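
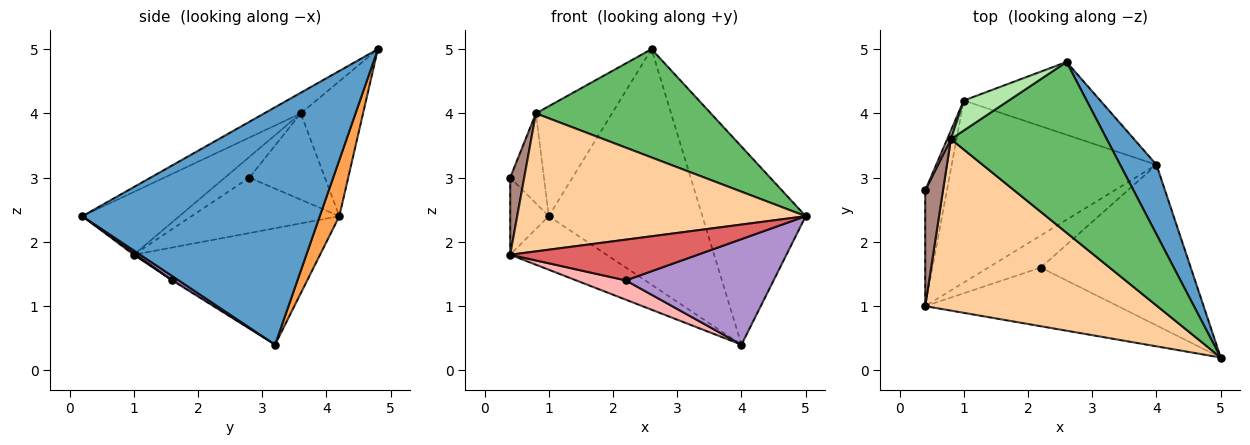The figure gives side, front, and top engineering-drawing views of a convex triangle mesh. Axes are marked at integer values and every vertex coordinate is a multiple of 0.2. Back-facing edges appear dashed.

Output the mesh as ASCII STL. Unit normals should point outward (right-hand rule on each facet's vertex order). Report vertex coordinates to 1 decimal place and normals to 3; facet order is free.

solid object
 facet normal 0.908 0.395 0.139
  outer loop
   vertex 4.0 3.2 0.4
   vertex 2.6 4.8 5.0
   vertex 5.0 0.2 2.4
  endloop
 endfacet
 facet normal -0.479 0.248 -0.842
  outer loop
   vertex 1.0 4.2 2.4
   vertex 4.0 3.2 0.4
   vertex 0.4 1.0 1.8
  endloop
 endfacet
 facet normal 0.121 0.948 -0.293
  outer loop
   vertex 1.0 4.2 2.4
   vertex 2.6 4.8 5.0
   vertex 4.0 3.2 0.4
  endloop
 endfacet
 facet normal -0.206 -0.613 0.762
  outer loop
   vertex 0.8 3.6 4.0
   vertex 0.4 1.0 1.8
   vertex 5.0 0.2 2.4
  endloop
 endfacet
 facet normal -0.111 -0.532 0.839
  outer loop
   vertex 0.8 3.6 4.0
   vertex 5.0 0.2 2.4
   vertex 2.6 4.8 5.0
  endloop
 endfacet
 facet normal -0.620 0.757 0.207
  outer loop
   vertex 0.8 3.6 4.0
   vertex 2.6 4.8 5.0
   vertex 1.0 4.2 2.4
  endloop
 endfacet
 facet normal 0.008 -0.571 -0.821
  outer loop
   vertex 2.2 1.6 1.4
   vertex 5.0 0.2 2.4
   vertex 0.4 1.0 1.8
  endloop
 endfacet
 facet normal -0.019 -0.514 -0.857
  outer loop
   vertex 2.2 1.6 1.4
   vertex 0.4 1.0 1.8
   vertex 4.0 3.2 0.4
  endloop
 endfacet
 facet normal 0.024 -0.549 -0.835
  outer loop
   vertex 2.2 1.6 1.4
   vertex 4.0 3.2 0.4
   vertex 5.0 0.2 2.4
  endloop
 endfacet
 facet normal -0.905 0.236 -0.354
  outer loop
   vertex 0.4 2.8 3.0
   vertex 1.0 4.2 2.4
   vertex 0.4 1.0 1.8
  endloop
 endfacet
 facet normal -0.697 -0.398 0.597
  outer loop
   vertex 0.4 2.8 3.0
   vertex 0.4 1.0 1.8
   vertex 0.8 3.6 4.0
  endloop
 endfacet
 facet normal -0.912 0.408 0.039
  outer loop
   vertex 0.4 2.8 3.0
   vertex 0.8 3.6 4.0
   vertex 1.0 4.2 2.4
  endloop
 endfacet
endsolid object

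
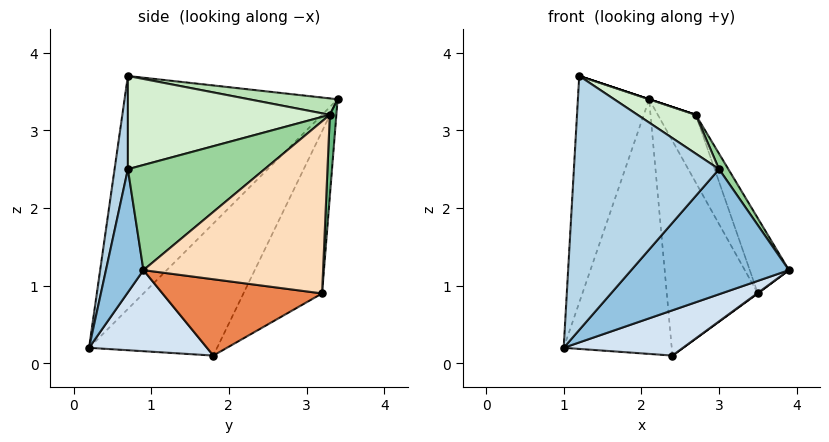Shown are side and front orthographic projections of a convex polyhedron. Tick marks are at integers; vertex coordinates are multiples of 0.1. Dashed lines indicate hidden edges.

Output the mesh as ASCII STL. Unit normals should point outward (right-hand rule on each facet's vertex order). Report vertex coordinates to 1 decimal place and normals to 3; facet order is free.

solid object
 facet normal -0.948 0.317 0.009
  outer loop
   vertex 1.2 0.7 3.7
   vertex 2.1 3.4 3.4
   vertex 1.0 0.2 0.2
  endloop
 endfacet
 facet normal 0.231 -0.973 0.010
  outer loop
   vertex 3.0 0.7 2.5
   vertex 1.0 0.2 0.2
   vertex 3.9 0.9 1.2
  endloop
 endfacet
 facet normal 0.091 -0.987 0.136
  outer loop
   vertex 3.0 0.7 2.5
   vertex 1.2 0.7 3.7
   vertex 1.0 0.2 0.2
  endloop
 endfacet
 facet normal 0.383 -0.387 -0.839
  outer loop
   vertex 2.4 1.8 0.1
   vertex 3.9 0.9 1.2
   vertex 1.0 0.2 0.2
  endloop
 endfacet
 facet normal 0.590 -0.003 -0.807
  outer loop
   vertex 2.4 1.8 0.1
   vertex 3.5 3.2 0.9
   vertex 3.9 0.9 1.2
  endloop
 endfacet
 facet normal -0.714 0.602 -0.357
  outer loop
   vertex 2.4 1.8 0.1
   vertex 1.0 0.2 0.2
   vertex 2.1 3.4 3.4
  endloop
 endfacet
 facet normal -0.601 0.696 -0.392
  outer loop
   vertex 2.4 1.8 0.1
   vertex 2.1 3.4 3.4
   vertex 3.5 3.2 0.9
  endloop
 endfacet
 facet normal 0.928 0.202 0.314
  outer loop
   vertex 2.7 3.3 3.2
   vertex 3.9 0.9 1.2
   vertex 3.5 3.2 0.9
  endloop
 endfacet
 facet normal 0.170 0.985 0.016
  outer loop
   vertex 2.7 3.3 3.2
   vertex 3.5 3.2 0.9
   vertex 2.1 3.4 3.4
  endloop
 endfacet
 facet normal 0.825 -0.056 0.562
  outer loop
   vertex 2.7 3.3 3.2
   vertex 3.0 0.7 2.5
   vertex 3.9 0.9 1.2
  endloop
 endfacet
 facet normal 0.316 0.000 0.949
  outer loop
   vertex 2.7 3.3 3.2
   vertex 2.1 3.4 3.4
   vertex 1.2 0.7 3.7
  endloop
 endfacet
 facet normal 0.548 -0.158 0.822
  outer loop
   vertex 2.7 3.3 3.2
   vertex 1.2 0.7 3.7
   vertex 3.0 0.7 2.5
  endloop
 endfacet
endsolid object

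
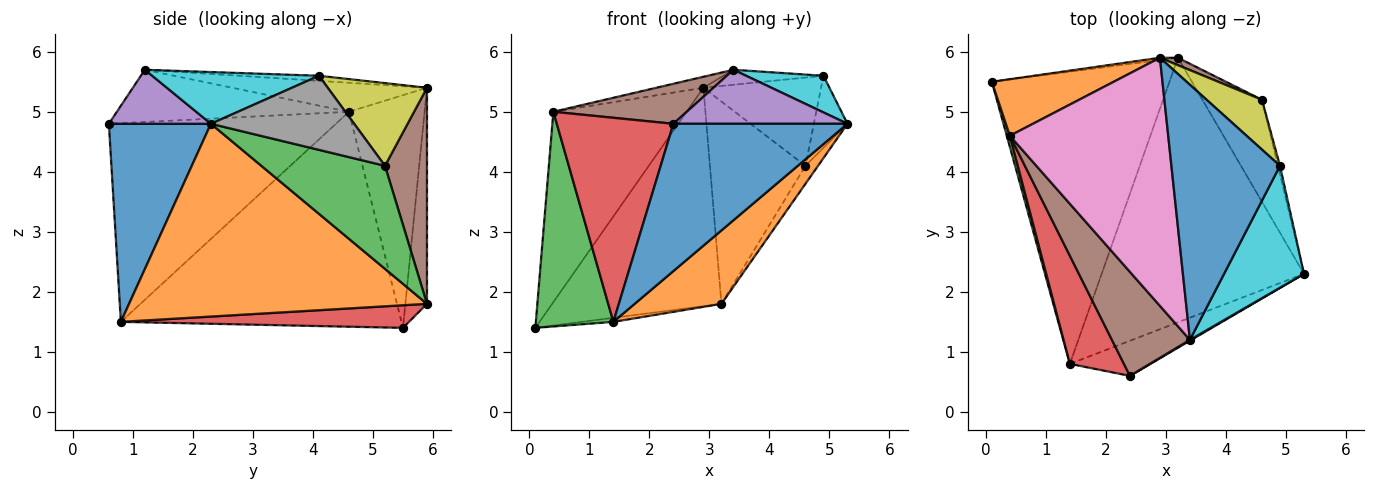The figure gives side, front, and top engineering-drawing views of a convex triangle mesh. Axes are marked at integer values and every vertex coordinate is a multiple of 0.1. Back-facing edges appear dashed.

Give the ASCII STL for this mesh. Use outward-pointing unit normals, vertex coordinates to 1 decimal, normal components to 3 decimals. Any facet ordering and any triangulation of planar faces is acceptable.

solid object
 facet normal 0.495 -0.845 -0.201
  outer loop
   vertex 1.4 0.8 1.5
   vertex 5.3 2.3 4.8
   vertex 2.4 0.6 4.8
  endloop
 endfacet
 facet normal -0.478 0.842 0.250
  outer loop
   vertex 0.4 4.6 5.0
   vertex 2.9 5.9 5.4
   vertex 0.1 5.5 1.4
  endloop
 endfacet
 facet normal -0.964 -0.266 0.014
  outer loop
   vertex 0.4 4.6 5.0
   vertex 0.1 5.5 1.4
   vertex 1.4 0.8 1.5
  endloop
 endfacet
 facet normal -0.865 -0.444 0.235
  outer loop
   vertex 0.4 4.6 5.0
   vertex 1.4 0.8 1.5
   vertex 2.4 0.6 4.8
  endloop
 endfacet
 facet normal 0.506 -0.863 0.013
  outer loop
   vertex 3.4 1.2 5.7
   vertex 2.4 0.6 4.8
   vertex 5.3 2.3 4.8
  endloop
 endfacet
 facet normal -0.530 -0.304 0.792
  outer loop
   vertex 3.4 1.2 5.7
   vertex 0.4 4.6 5.0
   vertex 2.4 0.6 4.8
  endloop
 endfacet
 facet normal -0.180 0.044 0.983
  outer loop
   vertex 3.4 1.2 5.7
   vertex 2.9 5.9 5.4
   vertex 0.4 4.6 5.0
  endloop
 endfacet
 facet normal 0.973 0.228 -0.027
  outer loop
   vertex 4.9 4.1 5.6
   vertex 5.3 2.3 4.8
   vertex 4.6 5.2 4.1
  endloop
 endfacet
 facet normal 0.592 0.702 0.396
  outer loop
   vertex 4.9 4.1 5.6
   vertex 4.6 5.2 4.1
   vertex 2.9 5.9 5.4
  endloop
 endfacet
 facet normal 0.527 -0.245 0.814
  outer loop
   vertex 4.9 4.1 5.6
   vertex 3.4 1.2 5.7
   vertex 5.3 2.3 4.8
  endloop
 endfacet
 facet normal -0.047 0.059 0.997
  outer loop
   vertex 4.9 4.1 5.6
   vertex 2.9 5.9 5.4
   vertex 3.4 1.2 5.7
  endloop
 endfacet
 facet normal 0.676 -0.197 -0.710
  outer loop
   vertex 3.2 5.9 1.8
   vertex 5.3 2.3 4.8
   vertex 1.4 0.8 1.5
  endloop
 endfacet
 facet normal 0.863 0.088 -0.498
  outer loop
   vertex 3.2 5.9 1.8
   vertex 4.6 5.2 4.1
   vertex 5.3 2.3 4.8
  endloop
 endfacet
 facet normal 0.126 0.014 -0.992
  outer loop
   vertex 3.2 5.9 1.8
   vertex 1.4 0.8 1.5
   vertex 0.1 5.5 1.4
  endloop
 endfacet
 facet normal -0.127 0.992 -0.011
  outer loop
   vertex 3.2 5.9 1.8
   vertex 0.1 5.5 1.4
   vertex 2.9 5.9 5.4
  endloop
 endfacet
 facet normal 0.402 0.915 0.034
  outer loop
   vertex 3.2 5.9 1.8
   vertex 2.9 5.9 5.4
   vertex 4.6 5.2 4.1
  endloop
 endfacet
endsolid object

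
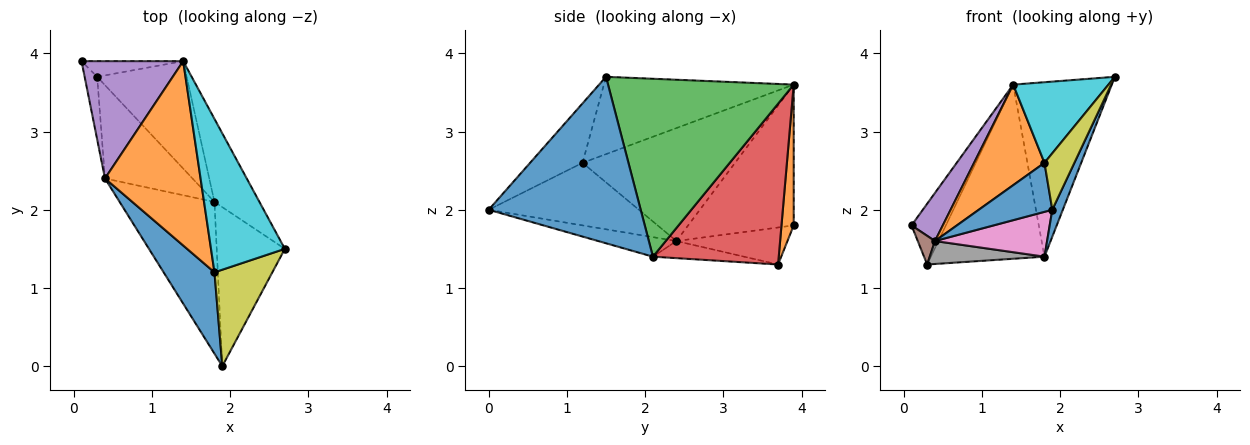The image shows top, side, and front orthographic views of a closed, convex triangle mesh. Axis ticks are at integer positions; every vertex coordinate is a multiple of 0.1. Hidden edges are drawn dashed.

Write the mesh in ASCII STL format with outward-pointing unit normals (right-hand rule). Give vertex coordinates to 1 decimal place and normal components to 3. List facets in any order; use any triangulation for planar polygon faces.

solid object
 facet normal 0.924 -0.064 -0.378
  outer loop
   vertex 1.8 2.1 1.4
   vertex 2.7 1.5 3.7
   vertex 1.9 0.0 2.0
  endloop
 endfacet
 facet normal 0.326 0.915 -0.236
  outer loop
   vertex 1.4 3.9 3.6
   vertex 0.3 3.7 1.3
   vertex 0.1 3.9 1.8
  endloop
 endfacet
 facet normal 0.862 0.458 -0.218
  outer loop
   vertex 1.4 3.9 3.6
   vertex 2.7 1.5 3.7
   vertex 1.8 2.1 1.4
  endloop
 endfacet
 facet normal 0.686 0.619 -0.382
  outer loop
   vertex 1.4 3.9 3.6
   vertex 1.8 2.1 1.4
   vertex 0.3 3.7 1.3
  endloop
 endfacet
 facet normal -0.788 -0.234 0.569
  outer loop
   vertex 0.4 2.4 1.6
   vertex 1.4 3.9 3.6
   vertex 0.1 3.9 1.8
  endloop
 endfacet
 facet normal -0.937 -0.145 -0.317
  outer loop
   vertex 0.4 2.4 1.6
   vertex 0.1 3.9 1.8
   vertex 0.3 3.7 1.3
  endloop
 endfacet
 facet normal -0.194 -0.278 -0.941
  outer loop
   vertex 0.4 2.4 1.6
   vertex 1.8 2.1 1.4
   vertex 1.9 0.0 2.0
  endloop
 endfacet
 facet normal -0.187 -0.235 -0.954
  outer loop
   vertex 0.4 2.4 1.6
   vertex 0.3 3.7 1.3
   vertex 1.8 2.1 1.4
  endloop
 endfacet
 facet normal -0.663 -0.378 0.646
  outer loop
   vertex 1.8 1.2 2.6
   vertex 1.9 0.0 2.0
   vertex 2.7 1.5 3.7
  endloop
 endfacet
 facet normal -0.680 -0.341 0.649
  outer loop
   vertex 1.8 1.2 2.6
   vertex 2.7 1.5 3.7
   vertex 1.4 3.9 3.6
  endloop
 endfacet
 facet normal -0.726 -0.355 0.589
  outer loop
   vertex 1.8 1.2 2.6
   vertex 0.4 2.4 1.6
   vertex 1.9 0.0 2.0
  endloop
 endfacet
 facet normal -0.720 -0.332 0.609
  outer loop
   vertex 1.8 1.2 2.6
   vertex 1.4 3.9 3.6
   vertex 0.4 2.4 1.6
  endloop
 endfacet
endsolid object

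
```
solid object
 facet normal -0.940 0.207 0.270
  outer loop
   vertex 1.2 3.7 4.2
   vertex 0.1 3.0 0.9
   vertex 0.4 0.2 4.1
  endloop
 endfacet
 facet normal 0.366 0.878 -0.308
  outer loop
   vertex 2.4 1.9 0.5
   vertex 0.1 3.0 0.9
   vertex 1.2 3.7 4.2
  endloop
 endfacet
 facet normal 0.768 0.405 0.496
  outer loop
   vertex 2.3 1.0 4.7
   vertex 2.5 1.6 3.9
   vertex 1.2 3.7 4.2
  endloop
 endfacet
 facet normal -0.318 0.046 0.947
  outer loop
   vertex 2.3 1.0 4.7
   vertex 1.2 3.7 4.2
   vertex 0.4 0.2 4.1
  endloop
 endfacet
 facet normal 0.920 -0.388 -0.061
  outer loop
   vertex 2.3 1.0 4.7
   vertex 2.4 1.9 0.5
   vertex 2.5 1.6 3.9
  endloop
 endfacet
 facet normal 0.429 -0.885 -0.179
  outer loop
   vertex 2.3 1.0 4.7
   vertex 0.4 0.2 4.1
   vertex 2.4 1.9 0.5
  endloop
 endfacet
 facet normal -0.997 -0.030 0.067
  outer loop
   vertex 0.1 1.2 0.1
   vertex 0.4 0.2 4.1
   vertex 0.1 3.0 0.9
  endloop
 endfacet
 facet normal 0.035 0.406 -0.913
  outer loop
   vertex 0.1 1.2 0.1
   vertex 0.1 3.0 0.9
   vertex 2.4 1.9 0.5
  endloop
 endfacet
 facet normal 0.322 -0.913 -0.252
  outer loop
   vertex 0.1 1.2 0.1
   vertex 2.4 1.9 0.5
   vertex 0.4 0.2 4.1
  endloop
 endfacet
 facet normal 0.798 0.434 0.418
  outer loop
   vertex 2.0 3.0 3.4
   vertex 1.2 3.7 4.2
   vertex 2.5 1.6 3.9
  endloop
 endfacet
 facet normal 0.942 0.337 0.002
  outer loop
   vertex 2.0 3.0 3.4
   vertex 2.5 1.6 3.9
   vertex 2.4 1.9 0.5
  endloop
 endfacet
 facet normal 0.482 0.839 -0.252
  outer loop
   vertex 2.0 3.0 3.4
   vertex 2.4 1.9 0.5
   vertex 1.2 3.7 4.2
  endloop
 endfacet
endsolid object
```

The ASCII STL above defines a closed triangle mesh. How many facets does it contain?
12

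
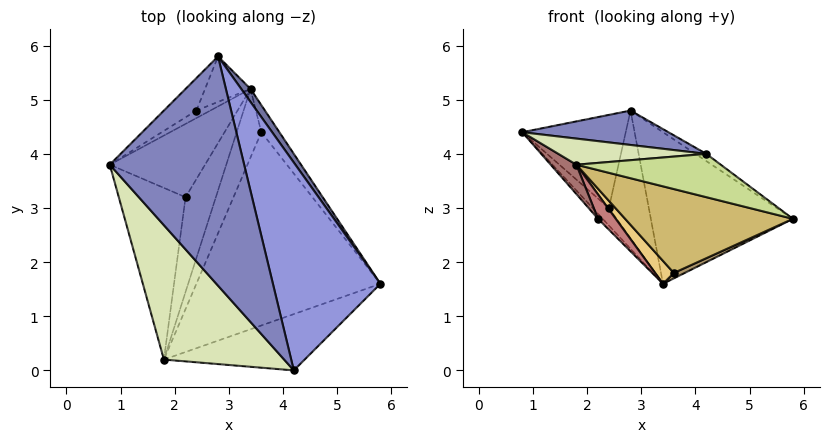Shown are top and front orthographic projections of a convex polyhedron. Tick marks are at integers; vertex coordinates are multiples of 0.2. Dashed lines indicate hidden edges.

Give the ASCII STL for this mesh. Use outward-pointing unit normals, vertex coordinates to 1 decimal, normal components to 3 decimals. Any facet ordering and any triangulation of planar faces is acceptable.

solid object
 facet normal 0.824 0.565 0.048
  outer loop
   vertex 3.4 5.2 1.6
   vertex 2.8 5.8 4.8
   vertex 5.8 1.6 2.8
  endloop
 endfacet
 facet normal -0.049 -0.148 0.988
  outer loop
   vertex 4.2 0.0 4.0
   vertex 2.8 5.8 4.8
   vertex 0.8 3.8 4.4
  endloop
 endfacet
 facet normal 0.582 0.028 0.813
  outer loop
   vertex 4.2 0.0 4.0
   vertex 5.8 1.6 2.8
   vertex 2.8 5.8 4.8
  endloop
 endfacet
 facet normal -0.660 0.709 -0.247
  outer loop
   vertex 2.4 4.8 3.0
   vertex 0.8 3.8 4.4
   vertex 2.8 5.8 4.8
  endloop
 endfacet
 facet normal -0.677 0.677 -0.290
  outer loop
   vertex 2.4 4.8 3.0
   vertex 3.4 5.2 1.6
   vertex 0.8 3.8 4.4
  endloop
 endfacet
 facet normal -0.646 0.719 -0.256
  outer loop
   vertex 2.4 4.8 3.0
   vertex 2.8 5.8 4.8
   vertex 3.4 5.2 1.6
  endloop
 endfacet
 facet normal 0.015 -0.610 -0.793
  outer loop
   vertex 1.8 0.2 3.8
   vertex 5.8 1.6 2.8
   vertex 4.2 0.0 4.0
  endloop
 endfacet
 facet normal -0.097 -0.190 0.977
  outer loop
   vertex 1.8 0.2 3.8
   vertex 4.2 0.0 4.0
   vertex 0.8 3.8 4.4
  endloop
 endfacet
 facet normal 0.192 -0.192 -0.962
  outer loop
   vertex 3.6 4.4 1.8
   vertex 3.4 5.2 1.6
   vertex 5.8 1.6 2.8
  endloop
 endfacet
 facet normal -0.090 -0.397 -0.914
  outer loop
   vertex 3.6 4.4 1.8
   vertex 5.8 1.6 2.8
   vertex 1.8 0.2 3.8
  endloop
 endfacet
 facet normal -0.302 -0.302 -0.905
  outer loop
   vertex 3.6 4.4 1.8
   vertex 1.8 0.2 3.8
   vertex 3.4 5.2 1.6
  endloop
 endfacet
 facet normal -0.743 0.046 -0.667
  outer loop
   vertex 2.2 3.2 2.8
   vertex 0.8 3.8 4.4
   vertex 3.4 5.2 1.6
  endloop
 endfacet
 facet normal -0.768 -0.108 -0.631
  outer loop
   vertex 2.2 3.2 2.8
   vertex 1.8 0.2 3.8
   vertex 0.8 3.8 4.4
  endloop
 endfacet
 facet normal -0.484 -0.218 -0.847
  outer loop
   vertex 2.2 3.2 2.8
   vertex 3.4 5.2 1.6
   vertex 1.8 0.2 3.8
  endloop
 endfacet
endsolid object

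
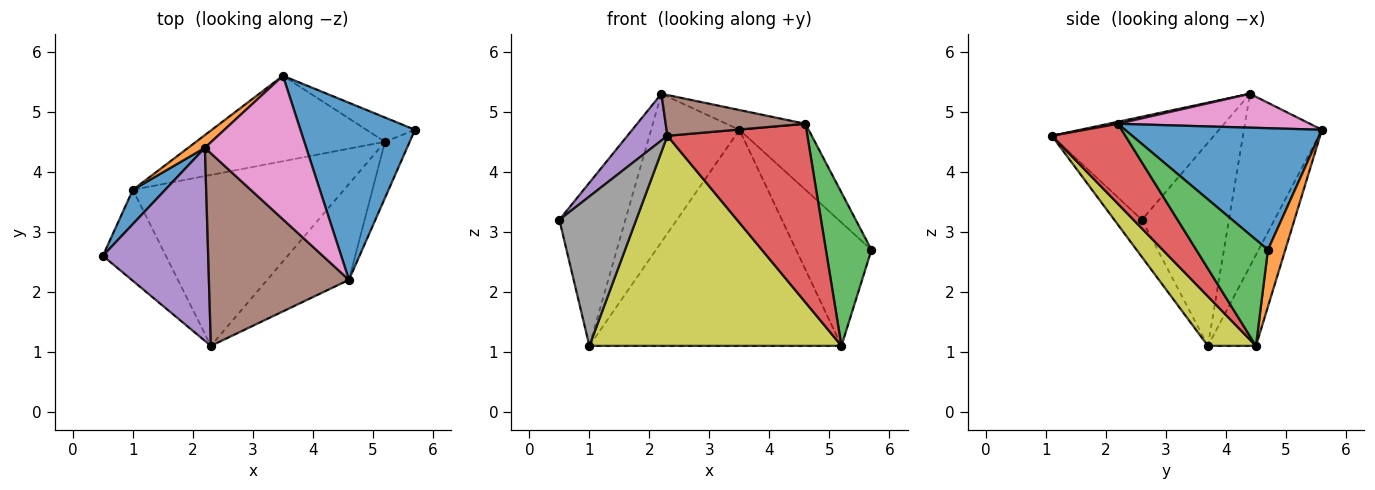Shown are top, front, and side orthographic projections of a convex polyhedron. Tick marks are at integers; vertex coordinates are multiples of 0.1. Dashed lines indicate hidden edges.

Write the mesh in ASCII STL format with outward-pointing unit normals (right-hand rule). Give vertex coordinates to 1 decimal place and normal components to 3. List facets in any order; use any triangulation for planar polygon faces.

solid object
 facet normal 0.705 0.248 0.664
  outer loop
   vertex 4.6 2.2 4.8
   vertex 5.7 4.7 2.7
   vertex 3.5 5.6 4.7
  endloop
 endfacet
 facet normal 0.220 0.957 -0.188
  outer loop
   vertex 5.2 4.5 1.1
   vertex 3.5 5.6 4.7
   vertex 5.7 4.7 2.7
  endloop
 endfacet
 facet normal 0.828 -0.526 -0.193
  outer loop
   vertex 5.2 4.5 1.1
   vertex 5.7 4.7 2.7
   vertex 4.6 2.2 4.8
  endloop
 endfacet
 facet normal 0.420 -0.800 -0.429
  outer loop
   vertex 5.2 4.5 1.1
   vertex 4.6 2.2 4.8
   vertex 2.3 1.1 4.6
  endloop
 endfacet
 facet normal -0.689 -0.170 0.704
  outer loop
   vertex 2.2 4.4 5.3
   vertex 0.5 2.6 3.2
   vertex 2.3 1.1 4.6
  endloop
 endfacet
 facet normal 0.014 -0.207 0.978
  outer loop
   vertex 2.2 4.4 5.3
   vertex 2.3 1.1 4.6
   vertex 4.6 2.2 4.8
  endloop
 endfacet
 facet normal 0.315 0.129 0.940
  outer loop
   vertex 2.2 4.4 5.3
   vertex 4.6 2.2 4.8
   vertex 3.5 5.6 4.7
  endloop
 endfacet
 facet normal -0.293 -0.816 -0.497
  outer loop
   vertex 1.0 3.7 1.1
   vertex 2.3 1.1 4.6
   vertex 0.5 2.6 3.2
  endloop
 endfacet
 facet normal 0.146 -0.767 -0.624
  outer loop
   vertex 1.0 3.7 1.1
   vertex 5.2 4.5 1.1
   vertex 2.3 1.1 4.6
  endloop
 endfacet
 facet normal -0.174 0.916 -0.362
  outer loop
   vertex 1.0 3.7 1.1
   vertex 3.5 5.6 4.7
   vertex 5.2 4.5 1.1
  endloop
 endfacet
 facet normal -0.790 0.600 0.126
  outer loop
   vertex 1.0 3.7 1.1
   vertex 0.5 2.6 3.2
   vertex 2.2 4.4 5.3
  endloop
 endfacet
 facet normal -0.661 0.748 0.064
  outer loop
   vertex 1.0 3.7 1.1
   vertex 2.2 4.4 5.3
   vertex 3.5 5.6 4.7
  endloop
 endfacet
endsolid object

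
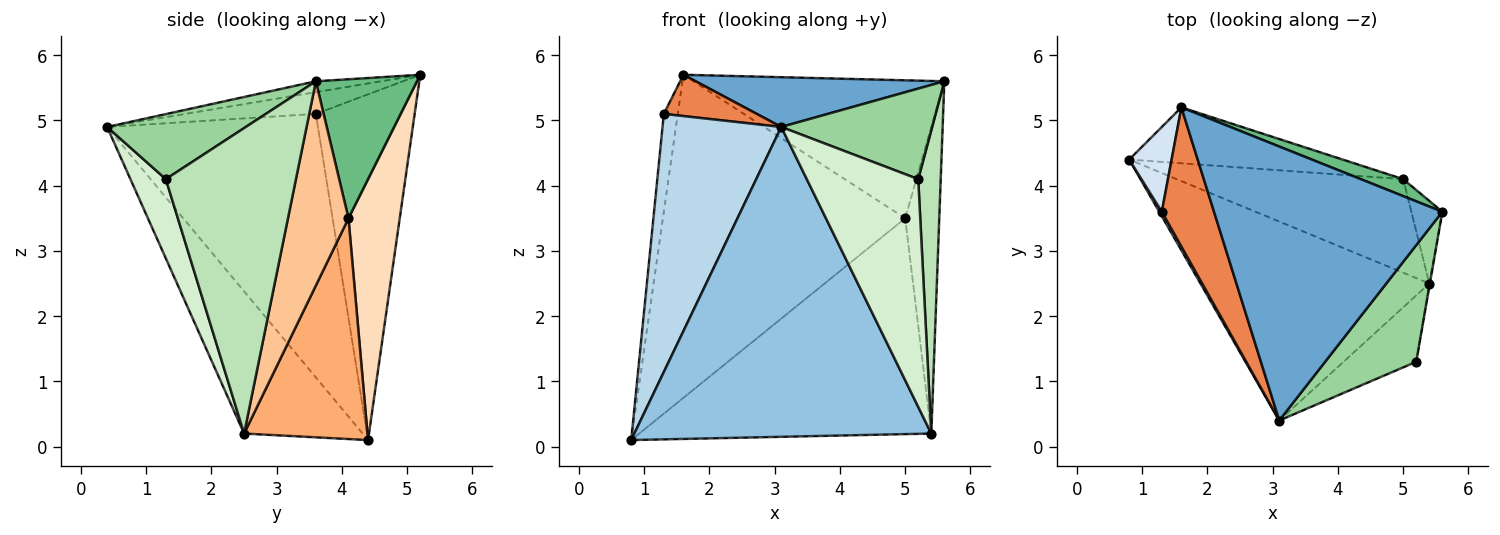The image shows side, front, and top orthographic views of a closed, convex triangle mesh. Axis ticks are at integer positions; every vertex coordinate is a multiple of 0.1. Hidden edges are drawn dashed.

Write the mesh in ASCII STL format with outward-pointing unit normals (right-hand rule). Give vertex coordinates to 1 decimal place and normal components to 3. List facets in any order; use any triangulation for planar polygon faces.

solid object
 facet normal -0.047 -0.178 0.983
  outer loop
   vertex 1.6 5.2 5.7
   vertex 3.1 0.4 4.9
   vertex 5.6 3.6 5.6
  endloop
 endfacet
 facet normal -0.318 -0.798 -0.512
  outer loop
   vertex 5.4 2.5 0.2
   vertex 3.1 0.4 4.9
   vertex 0.8 4.4 0.1
  endloop
 endfacet
 facet normal -0.871 -0.491 0.009
  outer loop
   vertex 1.3 3.6 5.1
   vertex 0.8 4.4 0.1
   vertex 3.1 0.4 4.9
  endloop
 endfacet
 facet normal -0.983 0.139 0.121
  outer loop
   vertex 1.3 3.6 5.1
   vertex 1.6 5.2 5.7
   vertex 0.8 4.4 0.1
  endloop
 endfacet
 facet normal -0.371 -0.264 0.890
  outer loop
   vertex 1.3 3.6 5.1
   vertex 3.1 0.4 4.9
   vertex 1.6 5.2 5.7
  endloop
 endfacet
 facet normal 0.361 0.855 -0.371
  outer loop
   vertex 5.0 4.1 3.5
   vertex 5.4 2.5 0.2
   vertex 0.8 4.4 0.1
  endloop
 endfacet
 facet normal 0.864 0.486 -0.131
  outer loop
   vertex 5.0 4.1 3.5
   vertex 5.6 3.6 5.6
   vertex 5.4 2.5 0.2
  endloop
 endfacet
 facet normal 0.204 0.965 -0.167
  outer loop
   vertex 5.0 4.1 3.5
   vertex 0.8 4.4 0.1
   vertex 1.6 5.2 5.7
  endloop
 endfacet
 facet normal 0.371 0.922 0.113
  outer loop
   vertex 5.0 4.1 3.5
   vertex 1.6 5.2 5.7
   vertex 5.6 3.6 5.6
  endloop
 endfacet
 facet normal 0.491 -0.534 0.688
  outer loop
   vertex 5.2 1.3 4.1
   vertex 5.6 3.6 5.6
   vertex 3.1 0.4 4.9
  endloop
 endfacet
 facet normal 0.985 -0.170 -0.002
  outer loop
   vertex 5.2 1.3 4.1
   vertex 5.4 2.5 0.2
   vertex 5.6 3.6 5.6
  endloop
 endfacet
 facet normal 0.292 -0.918 -0.268
  outer loop
   vertex 5.2 1.3 4.1
   vertex 3.1 0.4 4.9
   vertex 5.4 2.5 0.2
  endloop
 endfacet
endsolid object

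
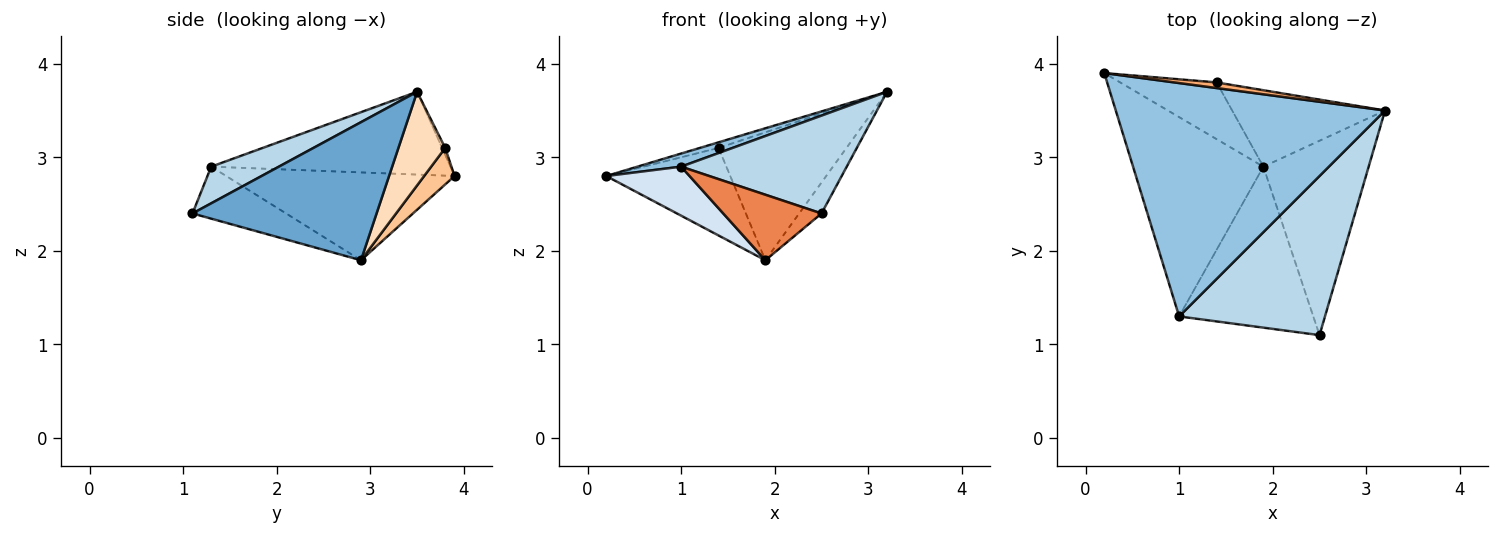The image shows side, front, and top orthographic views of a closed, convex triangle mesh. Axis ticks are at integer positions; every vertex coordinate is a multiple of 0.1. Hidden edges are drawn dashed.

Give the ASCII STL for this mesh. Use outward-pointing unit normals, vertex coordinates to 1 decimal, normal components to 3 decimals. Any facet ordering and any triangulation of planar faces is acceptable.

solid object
 facet normal 0.791 0.096 -0.604
  outer loop
   vertex 1.9 2.9 1.9
   vertex 3.2 3.5 3.7
   vertex 2.5 1.1 2.4
  endloop
 endfacet
 facet normal -0.293 -0.054 0.954
  outer loop
   vertex 1.0 1.3 2.9
   vertex 3.2 3.5 3.7
   vertex 0.2 3.9 2.8
  endloop
 endfacet
 facet normal 0.209 -0.512 0.833
  outer loop
   vertex 1.0 1.3 2.9
   vertex 2.5 1.1 2.4
   vertex 3.2 3.5 3.7
  endloop
 endfacet
 facet normal -0.548 -0.200 -0.813
  outer loop
   vertex 1.0 1.3 2.9
   vertex 0.2 3.9 2.8
   vertex 1.9 2.9 1.9
  endloop
 endfacet
 facet normal -0.338 -0.355 -0.872
  outer loop
   vertex 1.0 1.3 2.9
   vertex 1.9 2.9 1.9
   vertex 2.5 1.1 2.4
  endloop
 endfacet
 facet normal -0.117 0.702 0.702
  outer loop
   vertex 1.4 3.8 3.1
   vertex 0.2 3.9 2.8
   vertex 3.2 3.5 3.7
  endloop
 endfacet
 facet normal 0.202 0.822 -0.533
  outer loop
   vertex 1.4 3.8 3.1
   vertex 1.9 2.9 1.9
   vertex 0.2 3.9 2.8
  endloop
 endfacet
 facet normal 0.300 0.819 -0.489
  outer loop
   vertex 1.4 3.8 3.1
   vertex 3.2 3.5 3.7
   vertex 1.9 2.9 1.9
  endloop
 endfacet
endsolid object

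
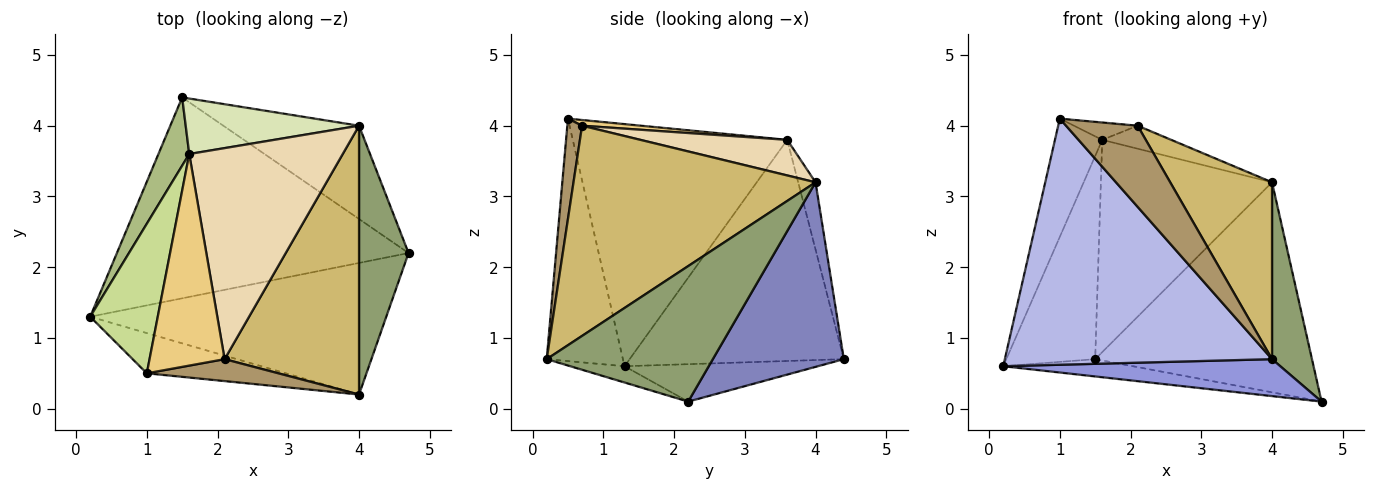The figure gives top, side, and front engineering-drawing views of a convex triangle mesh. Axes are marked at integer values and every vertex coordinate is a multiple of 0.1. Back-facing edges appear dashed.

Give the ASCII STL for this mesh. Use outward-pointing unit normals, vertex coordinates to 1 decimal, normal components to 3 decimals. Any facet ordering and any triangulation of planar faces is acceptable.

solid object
 facet normal -0.127 0.085 -0.988
  outer loop
   vertex 1.5 4.4 0.7
   vertex 4.7 2.2 0.1
   vertex 0.2 1.3 0.6
  endloop
 endfacet
 facet normal 0.483 0.800 -0.355
  outer loop
   vertex 4.0 4.0 3.2
   vertex 4.7 2.2 0.1
   vertex 1.5 4.4 0.7
  endloop
 endfacet
 facet normal -0.053 -0.270 -0.961
  outer loop
   vertex 4.0 0.2 0.7
   vertex 0.2 1.3 0.6
   vertex 4.7 2.2 0.1
  endloop
 endfacet
 facet normal -0.271 -0.950 -0.155
  outer loop
   vertex 4.0 0.2 0.7
   vertex 1.0 0.5 4.1
   vertex 0.2 1.3 0.6
  endloop
 endfacet
 facet normal 0.916 -0.220 0.335
  outer loop
   vertex 4.0 0.2 0.7
   vertex 4.7 2.2 0.1
   vertex 4.0 4.0 3.2
  endloop
 endfacet
 facet normal -0.916 0.380 0.128
  outer loop
   vertex 1.6 3.6 3.8
   vertex 1.5 4.4 0.7
   vertex 0.2 1.3 0.6
  endloop
 endfacet
 facet normal -0.942 0.208 0.263
  outer loop
   vertex 1.6 3.6 3.8
   vertex 0.2 1.3 0.6
   vertex 1.0 0.5 4.1
  endloop
 endfacet
 facet normal -0.098 0.963 0.252
  outer loop
   vertex 1.6 3.6 3.8
   vertex 4.0 4.0 3.2
   vertex 1.5 4.4 0.7
  endloop
 endfacet
 facet normal 0.195 -0.947 0.256
  outer loop
   vertex 2.1 0.7 4.0
   vertex 1.0 0.5 4.1
   vertex 4.0 0.2 0.7
  endloop
 endfacet
 facet normal 0.794 -0.334 0.508
  outer loop
   vertex 2.1 0.7 4.0
   vertex 4.0 0.2 0.7
   vertex 4.0 4.0 3.2
  endloop
 endfacet
 facet normal 0.076 0.082 0.994
  outer loop
   vertex 2.1 0.7 4.0
   vertex 1.6 3.6 3.8
   vertex 1.0 0.5 4.1
  endloop
 endfacet
 facet normal 0.225 0.106 0.969
  outer loop
   vertex 2.1 0.7 4.0
   vertex 4.0 4.0 3.2
   vertex 1.6 3.6 3.8
  endloop
 endfacet
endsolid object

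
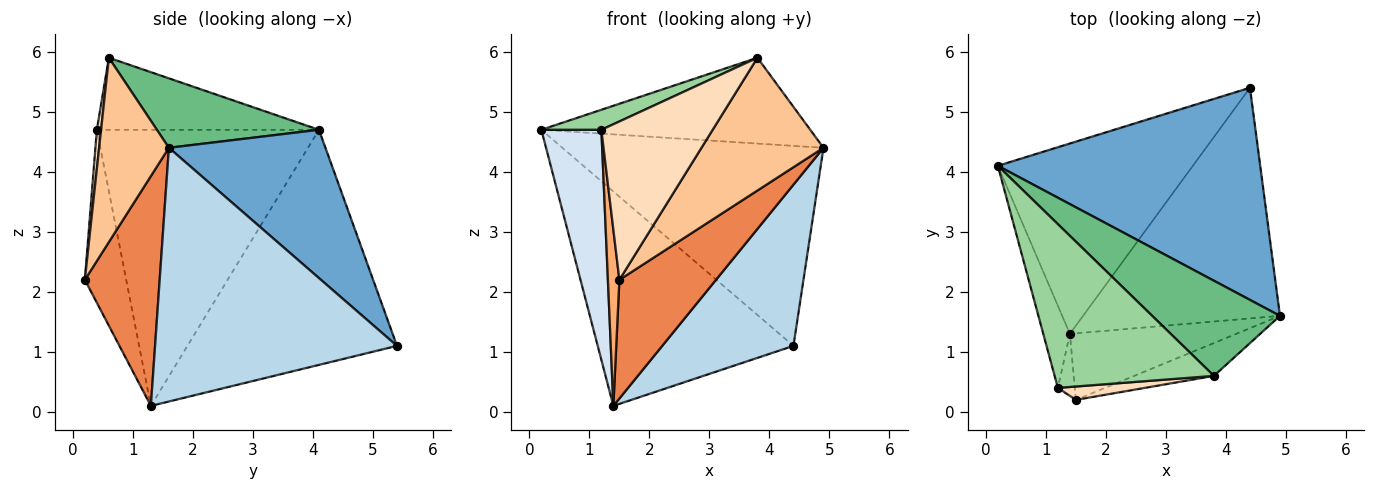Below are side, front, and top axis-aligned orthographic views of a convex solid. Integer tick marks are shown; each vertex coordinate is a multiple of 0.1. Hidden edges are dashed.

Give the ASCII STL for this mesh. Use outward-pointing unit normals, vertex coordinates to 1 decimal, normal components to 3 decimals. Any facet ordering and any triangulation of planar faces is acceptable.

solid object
 facet normal 0.380 0.634 0.673
  outer loop
   vertex 4.4 5.4 1.1
   vertex 0.2 4.1 4.7
   vertex 4.9 1.6 4.4
  endloop
 endfacet
 facet normal -0.625 0.584 -0.518
  outer loop
   vertex 1.4 1.3 0.1
   vertex 0.2 4.1 4.7
   vertex 4.4 5.4 1.1
  endloop
 endfacet
 facet normal 0.726 -0.394 -0.564
  outer loop
   vertex 1.4 1.3 0.1
   vertex 4.4 5.4 1.1
   vertex 4.9 1.6 4.4
  endloop
 endfacet
 facet normal -0.961 -0.260 -0.093
  outer loop
   vertex 1.2 0.4 4.7
   vertex 0.2 4.1 4.7
   vertex 1.4 1.3 0.1
  endloop
 endfacet
 facet normal 0.560 -0.723 -0.405
  outer loop
   vertex 1.5 0.2 2.2
   vertex 1.4 1.3 0.1
   vertex 4.9 1.6 4.4
  endloop
 endfacet
 facet normal -0.959 -0.266 -0.094
  outer loop
   vertex 1.5 0.2 2.2
   vertex 1.2 0.4 4.7
   vertex 1.4 1.3 0.1
  endloop
 endfacet
 facet normal 0.485 -0.849 -0.210
  outer loop
   vertex 3.8 0.6 5.9
   vertex 1.5 0.2 2.2
   vertex 4.9 1.6 4.4
  endloop
 endfacet
 facet normal 0.038 -0.996 0.084
  outer loop
   vertex 3.8 0.6 5.9
   vertex 1.2 0.4 4.7
   vertex 1.5 0.2 2.2
  endloop
 endfacet
 facet normal 0.374 0.621 0.689
  outer loop
   vertex 3.8 0.6 5.9
   vertex 4.9 1.6 4.4
   vertex 0.2 4.1 4.7
  endloop
 endfacet
 facet normal -0.409 -0.111 0.906
  outer loop
   vertex 3.8 0.6 5.9
   vertex 0.2 4.1 4.7
   vertex 1.2 0.4 4.7
  endloop
 endfacet
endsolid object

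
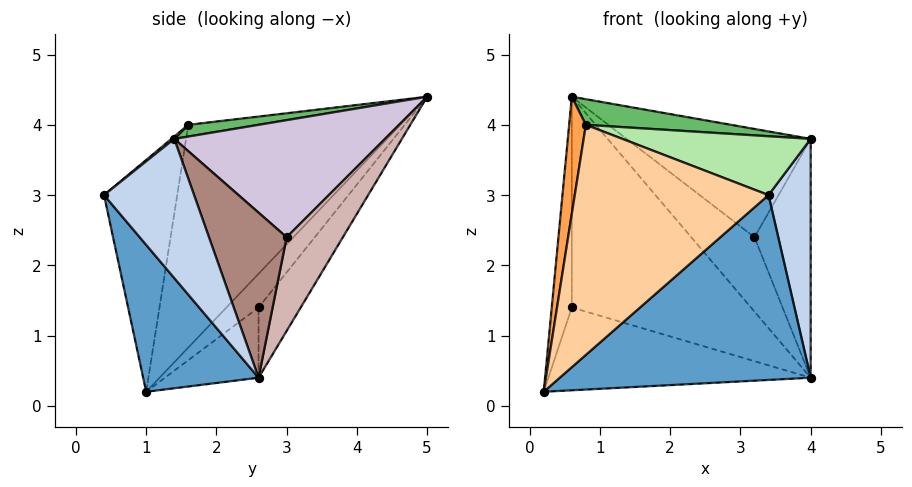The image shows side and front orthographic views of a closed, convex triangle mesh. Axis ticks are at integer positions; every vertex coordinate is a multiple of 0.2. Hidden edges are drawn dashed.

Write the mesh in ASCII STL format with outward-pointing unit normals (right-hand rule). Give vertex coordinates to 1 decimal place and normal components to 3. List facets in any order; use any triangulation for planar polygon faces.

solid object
 facet normal 0.347 -0.754 -0.558
  outer loop
   vertex 4.0 2.6 0.4
   vertex 3.4 0.4 3.0
   vertex 0.2 1.0 0.2
  endloop
 endfacet
 facet normal 0.896 -0.419 -0.148
  outer loop
   vertex 4.0 2.6 0.4
   vertex 4.0 1.4 3.8
   vertex 3.4 0.4 3.0
  endloop
 endfacet
 facet normal -0.983 -0.078 0.167
  outer loop
   vertex 0.8 1.6 4.0
   vertex 0.6 5.0 4.4
   vertex 0.2 1.0 0.2
  endloop
 endfacet
 facet normal -0.346 -0.917 0.199
  outer loop
   vertex 0.8 1.6 4.0
   vertex 0.2 1.0 0.2
   vertex 3.4 0.4 3.0
  endloop
 endfacet
 facet normal 0.055 -0.113 0.992
  outer loop
   vertex 0.8 1.6 4.0
   vertex 4.0 1.4 3.8
   vertex 0.6 5.0 4.4
  endloop
 endfacet
 facet normal 0.009 -0.628 0.778
  outer loop
   vertex 0.8 1.6 4.0
   vertex 3.4 0.4 3.0
   vertex 4.0 1.4 3.8
  endloop
 endfacet
 facet normal -0.781 0.488 -0.390
  outer loop
   vertex 0.6 2.6 1.4
   vertex 0.2 1.0 0.2
   vertex 0.6 5.0 4.4
  endloop
 endfacet
 facet normal -0.221 0.620 -0.753
  outer loop
   vertex 0.6 2.6 1.4
   vertex 4.0 2.6 0.4
   vertex 0.2 1.0 0.2
  endloop
 endfacet
 facet normal -0.181 0.768 -0.614
  outer loop
   vertex 0.6 2.6 1.4
   vertex 0.6 5.0 4.4
   vertex 4.0 2.6 0.4
  endloop
 endfacet
 facet normal 0.717 0.626 0.306
  outer loop
   vertex 3.2 3.0 2.4
   vertex 0.6 5.0 4.4
   vertex 4.0 1.4 3.8
  endloop
 endfacet
 facet normal 0.793 0.574 0.203
  outer loop
   vertex 3.2 3.0 2.4
   vertex 4.0 1.4 3.8
   vertex 4.0 2.6 0.4
  endloop
 endfacet
 facet normal 0.660 0.742 0.115
  outer loop
   vertex 3.2 3.0 2.4
   vertex 4.0 2.6 0.4
   vertex 0.6 5.0 4.4
  endloop
 endfacet
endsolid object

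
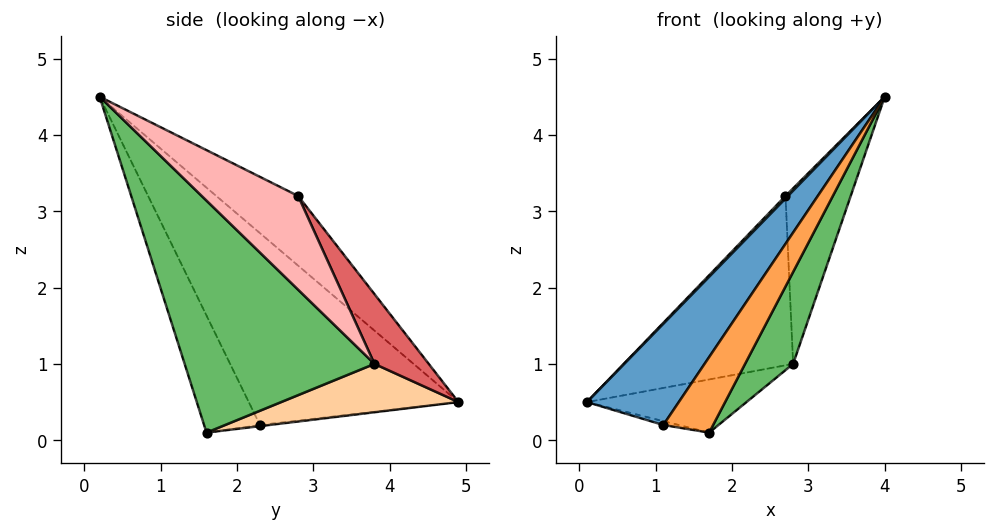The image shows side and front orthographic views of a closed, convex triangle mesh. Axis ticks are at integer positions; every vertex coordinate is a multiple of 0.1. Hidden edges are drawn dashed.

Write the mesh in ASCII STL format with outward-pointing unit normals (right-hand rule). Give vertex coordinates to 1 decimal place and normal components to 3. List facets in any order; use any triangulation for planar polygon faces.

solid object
 facet normal -0.844 -0.369 0.389
  outer loop
   vertex 1.1 2.3 0.2
   vertex 4.0 0.2 4.5
   vertex 0.1 4.9 0.5
  endloop
 endfacet
 facet normal -0.058 0.092 -0.994
  outer loop
   vertex 1.1 2.3 0.2
   vertex 0.1 4.9 0.5
   vertex 1.7 1.6 0.1
  endloop
 endfacet
 facet normal -0.735 -0.655 0.176
  outer loop
   vertex 1.1 2.3 0.2
   vertex 1.7 1.6 0.1
   vertex 4.0 0.2 4.5
  endloop
 endfacet
 facet normal 0.272 0.245 -0.931
  outer loop
   vertex 2.8 3.8 1.0
   vertex 1.7 1.6 0.1
   vertex 0.1 4.9 0.5
  endloop
 endfacet
 facet normal 0.837 -0.212 -0.505
  outer loop
   vertex 2.8 3.8 1.0
   vertex 4.0 0.2 4.5
   vertex 1.7 1.6 0.1
  endloop
 endfacet
 facet normal -0.729 -0.022 0.685
  outer loop
   vertex 2.7 2.8 3.2
   vertex 0.1 4.9 0.5
   vertex 4.0 0.2 4.5
  endloop
 endfacet
 facet normal 0.279 0.869 0.408
  outer loop
   vertex 2.7 2.8 3.2
   vertex 2.8 3.8 1.0
   vertex 0.1 4.9 0.5
  endloop
 endfacet
 facet normal 0.795 0.538 0.281
  outer loop
   vertex 2.7 2.8 3.2
   vertex 4.0 0.2 4.5
   vertex 2.8 3.8 1.0
  endloop
 endfacet
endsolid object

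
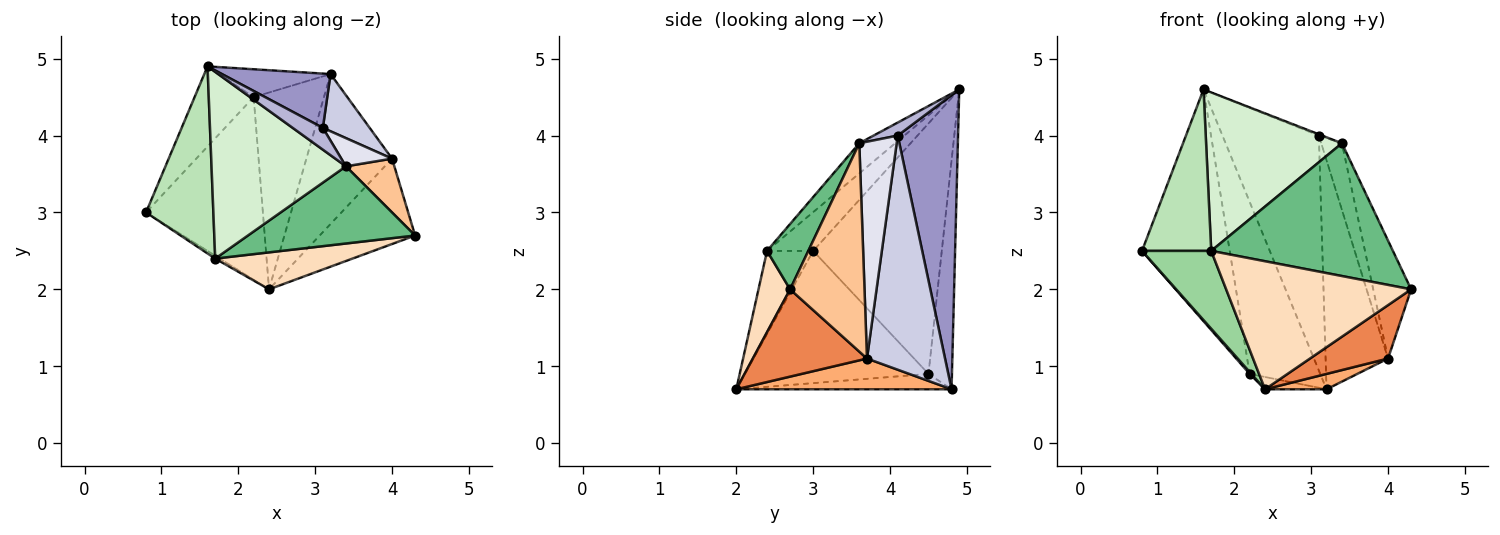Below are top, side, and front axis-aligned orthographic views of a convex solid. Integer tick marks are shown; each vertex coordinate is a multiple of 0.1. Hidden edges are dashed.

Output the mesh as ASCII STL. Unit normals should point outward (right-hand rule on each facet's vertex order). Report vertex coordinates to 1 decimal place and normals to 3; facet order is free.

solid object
 facet normal -0.749 -0.007 -0.662
  outer loop
   vertex 2.2 4.5 0.9
   vertex 2.4 2.0 0.7
   vertex 0.8 3.0 2.5
  endloop
 endfacet
 facet normal -0.213 0.061 -0.975
  outer loop
   vertex 2.2 4.5 0.9
   vertex 3.2 4.8 0.7
   vertex 2.4 2.0 0.7
  endloop
 endfacet
 facet normal -0.811 0.553 -0.191
  outer loop
   vertex 2.2 4.5 0.9
   vertex 0.8 3.0 2.5
   vertex 1.6 4.9 4.6
  endloop
 endfacet
 facet normal -0.312 0.938 -0.152
  outer loop
   vertex 2.2 4.5 0.9
   vertex 1.6 4.9 4.6
   vertex 3.2 4.8 0.7
  endloop
 endfacet
 facet normal 0.613 -0.419 -0.670
  outer loop
   vertex 4.0 3.7 1.1
   vertex 4.3 2.7 2.0
   vertex 2.4 2.0 0.7
  endloop
 endfacet
 facet normal 0.336 -0.096 -0.937
  outer loop
   vertex 4.0 3.7 1.1
   vertex 2.4 2.0 0.7
   vertex 3.2 4.8 0.7
  endloop
 endfacet
 facet normal 0.873 0.444 0.203
  outer loop
   vertex 4.0 3.7 1.1
   vertex 3.4 3.6 3.9
   vertex 4.3 2.7 2.0
  endloop
 endfacet
 facet normal 0.162 -0.948 0.274
  outer loop
   vertex 1.7 2.4 2.5
   vertex 2.4 2.0 0.7
   vertex 4.3 2.7 2.0
  endloop
 endfacet
 facet normal 0.193 -0.848 0.493
  outer loop
   vertex 1.7 2.4 2.5
   vertex 4.3 2.7 2.0
   vertex 3.4 3.6 3.9
  endloop
 endfacet
 facet normal -0.554 -0.832 -0.031
  outer loop
   vertex 1.7 2.4 2.5
   vertex 0.8 3.0 2.5
   vertex 2.4 2.0 0.7
  endloop
 endfacet
 facet normal -0.399 -0.599 0.694
  outer loop
   vertex 1.7 2.4 2.5
   vertex 1.6 4.9 4.6
   vertex 0.8 3.0 2.5
  endloop
 endfacet
 facet normal -0.169 -0.638 0.751
  outer loop
   vertex 1.7 2.4 2.5
   vertex 3.4 3.6 3.9
   vertex 1.6 4.9 4.6
  endloop
 endfacet
 facet normal 0.521 0.832 0.192
  outer loop
   vertex 3.1 4.1 4.0
   vertex 3.2 4.8 0.7
   vertex 1.6 4.9 4.6
  endloop
 endfacet
 facet normal 0.396 0.054 0.917
  outer loop
   vertex 3.1 4.1 4.0
   vertex 1.6 4.9 4.6
   vertex 3.4 3.6 3.9
  endloop
 endfacet
 facet normal 0.772 0.617 0.154
  outer loop
   vertex 3.1 4.1 4.0
   vertex 4.0 3.7 1.1
   vertex 3.2 4.8 0.7
  endloop
 endfacet
 facet normal 0.857 0.474 0.201
  outer loop
   vertex 3.1 4.1 4.0
   vertex 3.4 3.6 3.9
   vertex 4.0 3.7 1.1
  endloop
 endfacet
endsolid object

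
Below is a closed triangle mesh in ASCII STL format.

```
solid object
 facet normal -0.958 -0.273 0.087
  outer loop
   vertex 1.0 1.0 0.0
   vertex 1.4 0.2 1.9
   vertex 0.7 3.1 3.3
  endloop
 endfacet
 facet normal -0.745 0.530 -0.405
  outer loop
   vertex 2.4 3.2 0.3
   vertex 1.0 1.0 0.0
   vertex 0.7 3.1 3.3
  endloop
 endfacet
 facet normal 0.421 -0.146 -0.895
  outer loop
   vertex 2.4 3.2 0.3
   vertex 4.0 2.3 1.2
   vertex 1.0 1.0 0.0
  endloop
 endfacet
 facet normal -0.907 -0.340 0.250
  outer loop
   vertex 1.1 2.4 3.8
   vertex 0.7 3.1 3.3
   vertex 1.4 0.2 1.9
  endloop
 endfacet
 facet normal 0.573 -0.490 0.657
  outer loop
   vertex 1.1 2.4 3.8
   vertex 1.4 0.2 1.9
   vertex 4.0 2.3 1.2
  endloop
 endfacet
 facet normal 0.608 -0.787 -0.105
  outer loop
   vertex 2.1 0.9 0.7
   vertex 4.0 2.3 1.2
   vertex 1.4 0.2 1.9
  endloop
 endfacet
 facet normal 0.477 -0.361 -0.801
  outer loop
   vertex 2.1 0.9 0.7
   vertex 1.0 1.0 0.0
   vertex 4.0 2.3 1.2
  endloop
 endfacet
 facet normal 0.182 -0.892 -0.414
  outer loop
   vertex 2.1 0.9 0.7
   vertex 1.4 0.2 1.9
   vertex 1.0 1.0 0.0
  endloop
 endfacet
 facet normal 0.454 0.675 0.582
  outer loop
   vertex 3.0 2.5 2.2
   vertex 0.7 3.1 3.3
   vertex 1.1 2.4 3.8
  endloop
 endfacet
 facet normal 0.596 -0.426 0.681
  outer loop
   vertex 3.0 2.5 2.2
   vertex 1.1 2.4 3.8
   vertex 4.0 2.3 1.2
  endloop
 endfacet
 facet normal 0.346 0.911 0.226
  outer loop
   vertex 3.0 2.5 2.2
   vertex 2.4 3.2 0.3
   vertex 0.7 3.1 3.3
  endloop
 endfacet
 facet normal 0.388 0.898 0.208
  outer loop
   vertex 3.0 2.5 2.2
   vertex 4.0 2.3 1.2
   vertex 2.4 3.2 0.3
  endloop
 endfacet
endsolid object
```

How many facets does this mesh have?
12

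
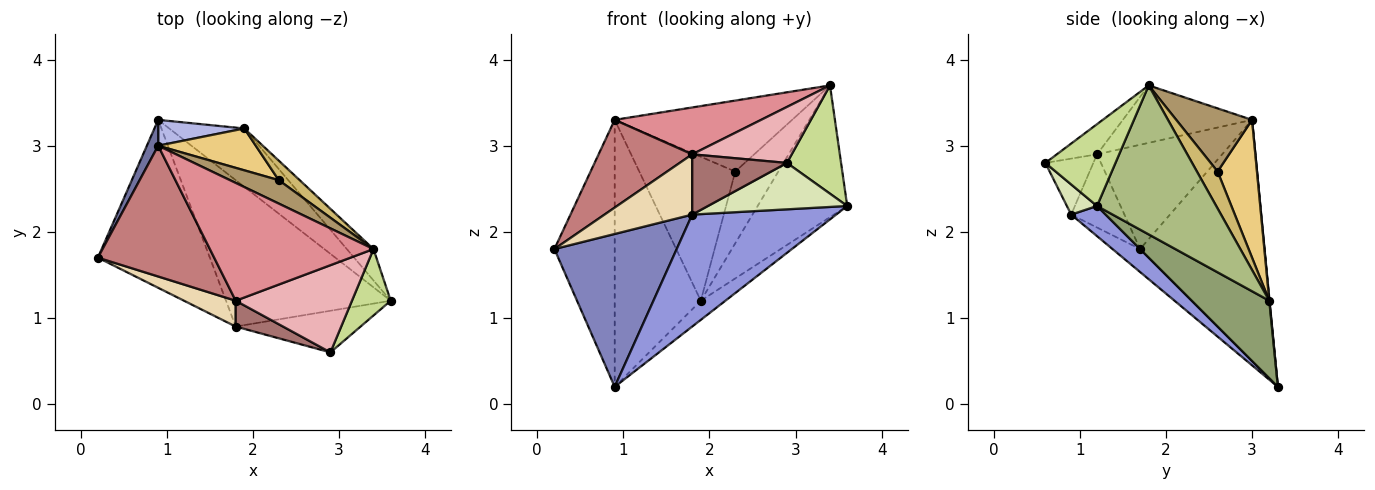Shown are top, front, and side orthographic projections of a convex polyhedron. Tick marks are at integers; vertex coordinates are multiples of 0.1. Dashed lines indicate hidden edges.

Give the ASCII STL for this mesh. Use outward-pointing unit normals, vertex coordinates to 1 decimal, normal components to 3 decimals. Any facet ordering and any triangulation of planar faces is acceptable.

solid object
 facet normal -0.899 0.436 0.042
  outer loop
   vertex 0.9 3.0 3.3
   vertex 0.9 3.3 0.2
   vertex 0.2 1.7 1.8
  endloop
 endfacet
 facet normal -0.150 -0.666 -0.731
  outer loop
   vertex 1.8 0.9 2.2
   vertex 0.2 1.7 1.8
   vertex 0.9 3.3 0.2
  endloop
 endfacet
 facet normal 0.144 -0.601 -0.786
  outer loop
   vertex 1.8 0.9 2.2
   vertex 0.9 3.3 0.2
   vertex 3.6 1.2 2.3
  endloop
 endfacet
 facet normal 0.003 0.995 0.096
  outer loop
   vertex 1.9 3.2 1.2
   vertex 0.9 3.3 0.2
   vertex 0.9 3.0 3.3
  endloop
 endfacet
 facet normal 0.700 0.222 -0.678
  outer loop
   vertex 1.9 3.2 1.2
   vertex 3.6 1.2 2.3
   vertex 0.9 3.3 0.2
  endloop
 endfacet
 facet normal 0.791 0.595 -0.142
  outer loop
   vertex 1.9 3.2 1.2
   vertex 3.4 1.8 3.7
   vertex 3.6 1.2 2.3
  endloop
 endfacet
 facet normal 0.741 -0.572 0.351
  outer loop
   vertex 2.9 0.6 2.8
   vertex 3.6 1.2 2.3
   vertex 3.4 1.8 3.7
  endloop
 endfacet
 facet normal 0.159 -0.735 -0.659
  outer loop
   vertex 2.9 0.6 2.8
   vertex 1.8 0.9 2.2
   vertex 3.6 1.2 2.3
  endloop
 endfacet
 facet normal 0.376 0.880 0.290
  outer loop
   vertex 2.3 2.6 2.7
   vertex 0.9 3.0 3.3
   vertex 3.4 1.8 3.7
  endloop
 endfacet
 facet normal 0.420 0.876 0.238
  outer loop
   vertex 2.3 2.6 2.7
   vertex 3.4 1.8 3.7
   vertex 1.9 3.2 1.2
  endloop
 endfacet
 facet normal 0.367 0.893 0.260
  outer loop
   vertex 2.3 2.6 2.7
   vertex 1.9 3.2 1.2
   vertex 0.9 3.0 3.3
  endloop
 endfacet
 facet normal -0.487 -0.803 0.344
  outer loop
   vertex 1.8 1.2 2.9
   vertex 0.2 1.7 1.8
   vertex 1.8 0.9 2.2
  endloop
 endfacet
 facet normal -0.422 -0.833 0.357
  outer loop
   vertex 1.8 1.2 2.9
   vertex 1.8 0.9 2.2
   vertex 2.9 0.6 2.8
  endloop
 endfacet
 facet normal -0.597 -0.447 0.666
  outer loop
   vertex 1.8 1.2 2.9
   vertex 0.9 3.0 3.3
   vertex 0.2 1.7 1.8
  endloop
 endfacet
 facet normal -0.310 -0.351 0.883
  outer loop
   vertex 1.8 1.2 2.9
   vertex 3.4 1.8 3.7
   vertex 0.9 3.0 3.3
  endloop
 endfacet
 facet normal -0.213 -0.528 0.822
  outer loop
   vertex 1.8 1.2 2.9
   vertex 2.9 0.6 2.8
   vertex 3.4 1.8 3.7
  endloop
 endfacet
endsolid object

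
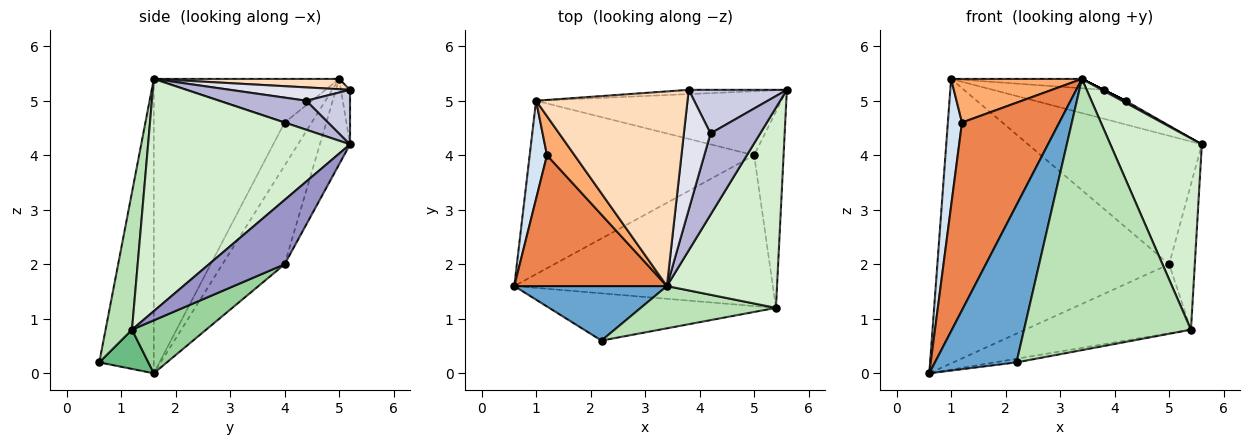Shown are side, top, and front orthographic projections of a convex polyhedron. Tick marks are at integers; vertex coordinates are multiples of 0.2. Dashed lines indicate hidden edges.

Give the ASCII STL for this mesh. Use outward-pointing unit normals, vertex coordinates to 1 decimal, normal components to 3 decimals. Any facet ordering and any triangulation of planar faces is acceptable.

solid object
 facet normal -0.534 -0.799 0.277
  outer loop
   vertex 3.4 1.6 5.4
   vertex 0.6 1.6 0.0
   vertex 2.2 0.6 0.2
  endloop
 endfacet
 facet normal -0.223 0.832 -0.507
  outer loop
   vertex 5.0 4.0 2.0
   vertex 0.6 1.6 0.0
   vertex 1.0 5.0 5.4
  endloop
 endfacet
 facet normal -0.153 0.884 -0.441
  outer loop
   vertex 5.0 4.0 2.0
   vertex 1.0 5.0 5.4
   vertex 5.6 5.2 4.2
  endloop
 endfacet
 facet normal -0.835 -0.436 0.336
  outer loop
   vertex 1.2 4.0 4.6
   vertex 1.0 5.0 5.4
   vertex 0.6 1.6 0.0
  endloop
 endfacet
 facet normal -0.741 -0.551 0.384
  outer loop
   vertex 1.2 4.0 4.6
   vertex 0.6 1.6 0.0
   vertex 3.4 1.6 5.4
  endloop
 endfacet
 facet normal -0.726 -0.512 0.459
  outer loop
   vertex 1.2 4.0 4.6
   vertex 3.4 1.6 5.4
   vertex 1.0 5.0 5.4
  endloop
 endfacet
 facet normal -0.081 0.986 -0.145
  outer loop
   vertex 3.8 5.2 5.2
   vertex 5.6 5.2 4.2
   vertex 1.0 5.0 5.4
  endloop
 endfacet
 facet normal 0.068 0.048 0.997
  outer loop
   vertex 3.8 5.2 5.2
   vertex 1.0 5.0 5.4
   vertex 3.4 1.6 5.4
  endloop
 endfacet
 facet normal 0.170 0.076 -0.983
  outer loop
   vertex 5.4 1.2 0.8
   vertex 2.2 0.6 0.2
   vertex 0.6 1.6 0.0
  endloop
 endfacet
 facet normal 0.183 0.409 -0.894
  outer loop
   vertex 5.4 1.2 0.8
   vertex 0.6 1.6 0.0
   vertex 5.0 4.0 2.0
  endloop
 endfacet
 facet normal 0.155 -0.976 0.152
  outer loop
   vertex 5.4 1.2 0.8
   vertex 3.4 1.6 5.4
   vertex 2.2 0.6 0.2
  endloop
 endfacet
 facet normal 0.836 -0.379 0.397
  outer loop
   vertex 5.4 1.2 0.8
   vertex 5.6 5.2 4.2
   vertex 3.4 1.6 5.4
  endloop
 endfacet
 facet normal 0.869 0.295 -0.398
  outer loop
   vertex 5.4 1.2 0.8
   vertex 5.0 4.0 2.0
   vertex 5.6 5.2 4.2
  endloop
 endfacet
 facet normal 0.505 -0.021 0.863
  outer loop
   vertex 4.2 4.4 5.0
   vertex 3.4 1.6 5.4
   vertex 5.6 5.2 4.2
  endloop
 endfacet
 facet normal 0.485 0.024 0.874
  outer loop
   vertex 4.2 4.4 5.0
   vertex 5.6 5.2 4.2
   vertex 3.8 5.2 5.2
  endloop
 endfacet
 facet normal 0.447 0.000 0.894
  outer loop
   vertex 4.2 4.4 5.0
   vertex 3.8 5.2 5.2
   vertex 3.4 1.6 5.4
  endloop
 endfacet
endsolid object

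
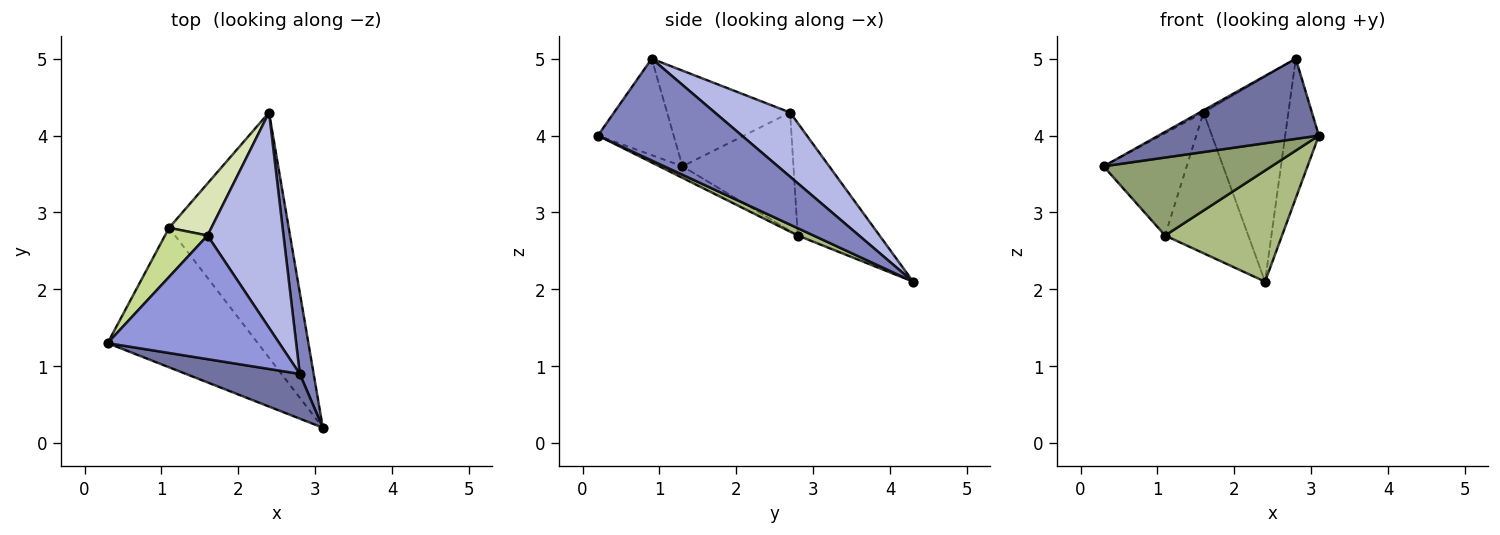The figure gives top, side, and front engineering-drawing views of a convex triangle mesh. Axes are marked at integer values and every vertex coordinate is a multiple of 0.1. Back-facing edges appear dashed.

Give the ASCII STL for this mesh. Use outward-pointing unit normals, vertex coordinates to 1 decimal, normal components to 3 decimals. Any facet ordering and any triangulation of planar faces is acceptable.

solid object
 facet normal -0.381 -0.807 0.451
  outer loop
   vertex 2.8 0.9 5.0
   vertex 0.3 1.3 3.6
   vertex 3.1 0.2 4.0
  endloop
 endfacet
 facet normal 0.965 0.226 0.132
  outer loop
   vertex 2.8 0.9 5.0
   vertex 3.1 0.2 4.0
   vertex 2.4 4.3 2.1
  endloop
 endfacet
 facet normal -0.487 0.015 0.873
  outer loop
   vertex 1.6 2.7 4.3
   vertex 0.3 1.3 3.6
   vertex 2.8 0.9 5.0
  endloop
 endfacet
 facet normal 0.522 0.588 0.618
  outer loop
   vertex 1.6 2.7 4.3
   vertex 2.8 0.9 5.0
   vertex 2.4 4.3 2.1
  endloop
 endfacet
 facet normal -0.067 -0.487 -0.871
  outer loop
   vertex 1.1 2.8 2.7
   vertex 3.1 0.2 4.0
   vertex 0.3 1.3 3.6
  endloop
 endfacet
 facet normal 0.056 -0.412 -0.909
  outer loop
   vertex 1.1 2.8 2.7
   vertex 2.4 4.3 2.1
   vertex 3.1 0.2 4.0
  endloop
 endfacet
 facet normal -0.769 0.576 0.276
  outer loop
   vertex 1.1 2.8 2.7
   vertex 0.3 1.3 3.6
   vertex 1.6 2.7 4.3
  endloop
 endfacet
 facet normal -0.678 0.690 0.255
  outer loop
   vertex 1.1 2.8 2.7
   vertex 1.6 2.7 4.3
   vertex 2.4 4.3 2.1
  endloop
 endfacet
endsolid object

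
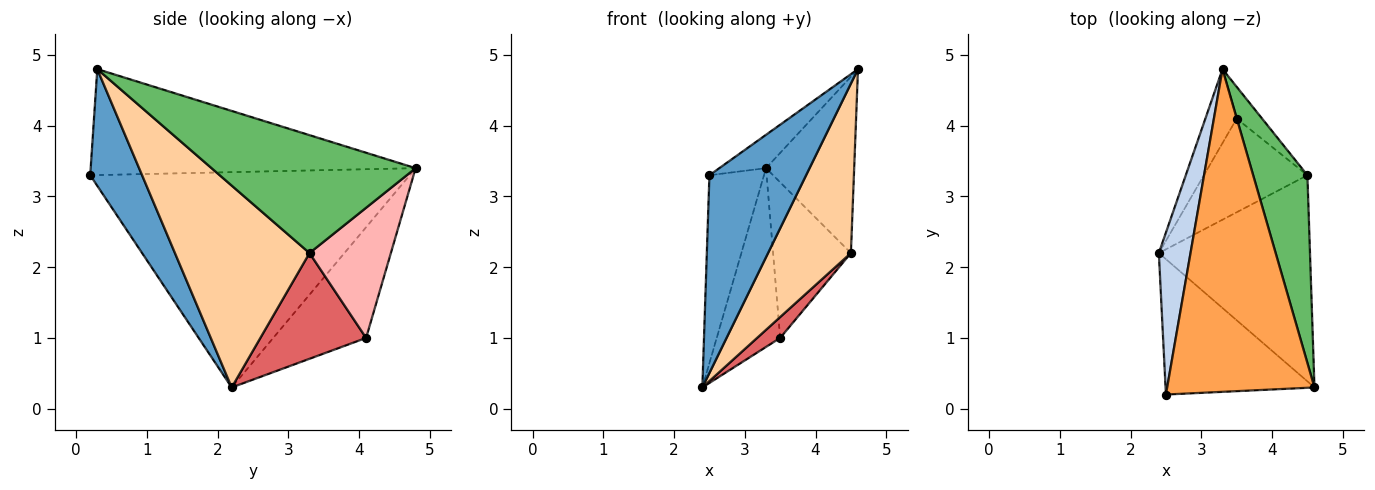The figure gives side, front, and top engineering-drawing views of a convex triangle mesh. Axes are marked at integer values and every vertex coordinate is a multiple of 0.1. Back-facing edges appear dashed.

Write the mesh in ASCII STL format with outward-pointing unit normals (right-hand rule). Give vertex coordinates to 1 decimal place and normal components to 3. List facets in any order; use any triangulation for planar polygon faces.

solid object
 facet normal 0.405 -0.755 -0.517
  outer loop
   vertex 2.5 0.2 3.3
   vertex 2.4 2.2 0.3
   vertex 4.6 0.3 4.8
  endloop
 endfacet
 facet normal -0.976 0.167 0.144
  outer loop
   vertex 2.5 0.2 3.3
   vertex 3.3 4.8 3.4
   vertex 2.4 2.2 0.3
  endloop
 endfacet
 facet normal -0.582 0.084 0.809
  outer loop
   vertex 2.5 0.2 3.3
   vertex 4.6 0.3 4.8
   vertex 3.3 4.8 3.4
  endloop
 endfacet
 facet normal 0.718 -0.442 -0.538
  outer loop
   vertex 4.5 3.3 2.2
   vertex 4.6 0.3 4.8
   vertex 2.4 2.2 0.3
  endloop
 endfacet
 facet normal 0.846 0.365 0.389
  outer loop
   vertex 4.5 3.3 2.2
   vertex 3.3 4.8 3.4
   vertex 4.6 0.3 4.8
  endloop
 endfacet
 facet normal -0.804 0.549 -0.227
  outer loop
   vertex 3.5 4.1 1.0
   vertex 2.4 2.2 0.3
   vertex 3.3 4.8 3.4
  endloop
 endfacet
 facet normal 0.706 -0.154 -0.691
  outer loop
   vertex 3.5 4.1 1.0
   vertex 4.5 3.3 2.2
   vertex 2.4 2.2 0.3
  endloop
 endfacet
 facet normal 0.716 0.684 -0.140
  outer loop
   vertex 3.5 4.1 1.0
   vertex 3.3 4.8 3.4
   vertex 4.5 3.3 2.2
  endloop
 endfacet
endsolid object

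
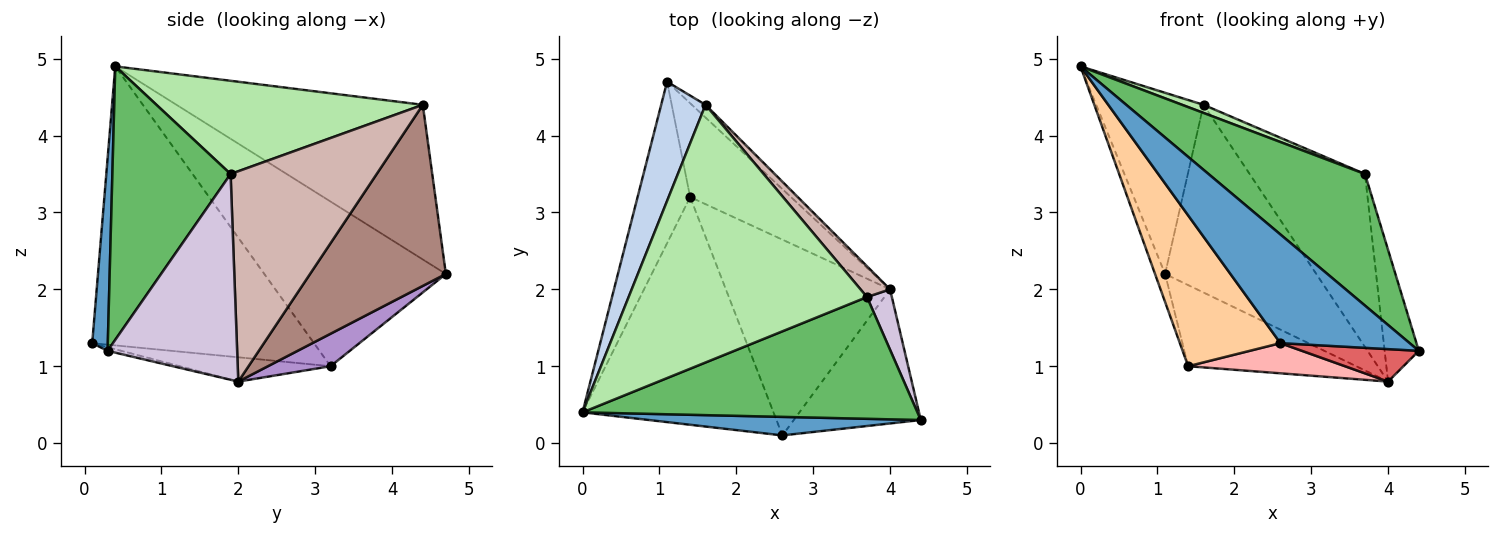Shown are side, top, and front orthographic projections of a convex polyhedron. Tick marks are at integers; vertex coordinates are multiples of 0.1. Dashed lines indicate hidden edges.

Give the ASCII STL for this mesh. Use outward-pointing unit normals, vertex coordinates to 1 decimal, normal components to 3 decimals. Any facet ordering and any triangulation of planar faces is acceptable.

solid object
 facet normal 0.118 -0.979 0.167
  outer loop
   vertex 2.6 0.1 1.3
   vertex 4.4 0.3 1.2
   vertex 0.0 0.4 4.9
  endloop
 endfacet
 facet normal -0.887 0.386 0.254
  outer loop
   vertex 1.6 4.4 4.4
   vertex 1.1 4.7 2.2
   vertex 0.0 0.4 4.9
  endloop
 endfacet
 facet normal -0.951 0.053 -0.304
  outer loop
   vertex 1.4 3.2 1.0
   vertex 0.0 0.4 4.9
   vertex 1.1 4.7 2.2
  endloop
 endfacet
 facet normal -0.773 -0.350 -0.529
  outer loop
   vertex 1.4 3.2 1.0
   vertex 2.6 0.1 1.3
   vertex 0.0 0.4 4.9
  endloop
 endfacet
 facet normal 0.485 -0.642 0.594
  outer loop
   vertex 3.7 1.9 3.5
   vertex 0.0 0.4 4.9
   vertex 4.4 0.3 1.2
  endloop
 endfacet
 facet normal 0.364 -0.029 0.931
  outer loop
   vertex 3.7 1.9 3.5
   vertex 1.6 4.4 4.4
   vertex 0.0 0.4 4.9
  endloop
 endfacet
 facet normal -0.028 -0.235 -0.972
  outer loop
   vertex 4.0 2.0 0.8
   vertex 4.4 0.3 1.2
   vertex 2.6 0.1 1.3
  endloop
 endfacet
 facet normal -0.145 -0.151 -0.978
  outer loop
   vertex 4.0 2.0 0.8
   vertex 2.6 0.1 1.3
   vertex 1.4 3.2 1.0
  endloop
 endfacet
 facet normal 0.237 0.635 -0.735
  outer loop
   vertex 4.0 2.0 0.8
   vertex 1.4 3.2 1.0
   vertex 1.1 4.7 2.2
  endloop
 endfacet
 facet normal 0.960 0.253 0.116
  outer loop
   vertex 4.0 2.0 0.8
   vertex 3.7 1.9 3.5
   vertex 4.4 0.3 1.2
  endloop
 endfacet
 facet normal 0.667 0.743 -0.050
  outer loop
   vertex 4.0 2.0 0.8
   vertex 1.1 4.7 2.2
   vertex 1.6 4.4 4.4
  endloop
 endfacet
 facet normal 0.780 0.616 0.109
  outer loop
   vertex 4.0 2.0 0.8
   vertex 1.6 4.4 4.4
   vertex 3.7 1.9 3.5
  endloop
 endfacet
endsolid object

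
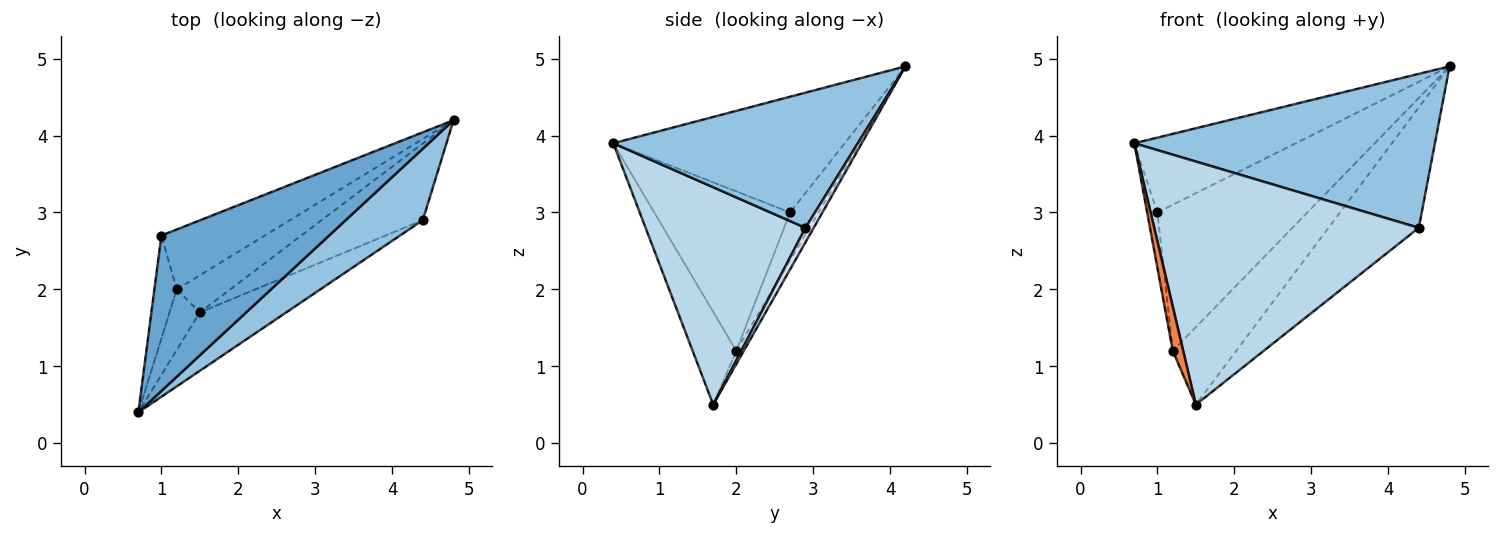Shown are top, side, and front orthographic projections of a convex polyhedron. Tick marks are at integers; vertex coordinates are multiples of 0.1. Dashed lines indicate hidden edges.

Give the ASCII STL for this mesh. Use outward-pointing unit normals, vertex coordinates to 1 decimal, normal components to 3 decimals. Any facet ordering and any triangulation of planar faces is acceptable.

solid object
 facet normal -0.528 0.368 0.765
  outer loop
   vertex 1.0 2.7 3.0
   vertex 0.7 0.4 3.9
   vertex 4.8 4.2 4.9
  endloop
 endfacet
 facet normal 0.594 -0.730 0.339
  outer loop
   vertex 4.4 2.9 2.8
   vertex 4.8 4.2 4.9
   vertex 0.7 0.4 3.9
  endloop
 endfacet
 facet normal 0.507 -0.838 -0.201
  outer loop
   vertex 4.4 2.9 2.8
   vertex 0.7 0.4 3.9
   vertex 1.5 1.7 0.5
  endloop
 endfacet
 facet normal 0.076 0.841 -0.535
  outer loop
   vertex 4.4 2.9 2.8
   vertex 1.5 1.7 0.5
   vertex 4.8 4.2 4.9
  endloop
 endfacet
 facet normal -0.927 -0.221 -0.303
  outer loop
   vertex 1.2 2.0 1.2
   vertex 1.5 1.7 0.5
   vertex 0.7 0.4 3.9
  endloop
 endfacet
 facet normal -0.988 0.075 -0.139
  outer loop
   vertex 1.2 2.0 1.2
   vertex 0.7 0.4 3.9
   vertex 1.0 2.7 3.0
  endloop
 endfacet
 facet normal -0.106 0.897 -0.430
  outer loop
   vertex 1.2 2.0 1.2
   vertex 4.8 4.2 4.9
   vertex 1.5 1.7 0.5
  endloop
 endfacet
 facet normal -0.173 0.911 -0.374
  outer loop
   vertex 1.2 2.0 1.2
   vertex 1.0 2.7 3.0
   vertex 4.8 4.2 4.9
  endloop
 endfacet
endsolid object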